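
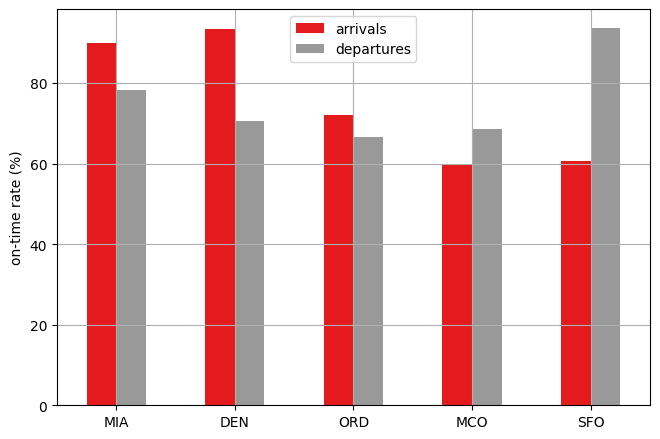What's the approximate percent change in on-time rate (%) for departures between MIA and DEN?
≈ -12.5%

MIA ≈ 80, DEN ≈ 70; (70 − 80) / 80 ≈ -12.5%.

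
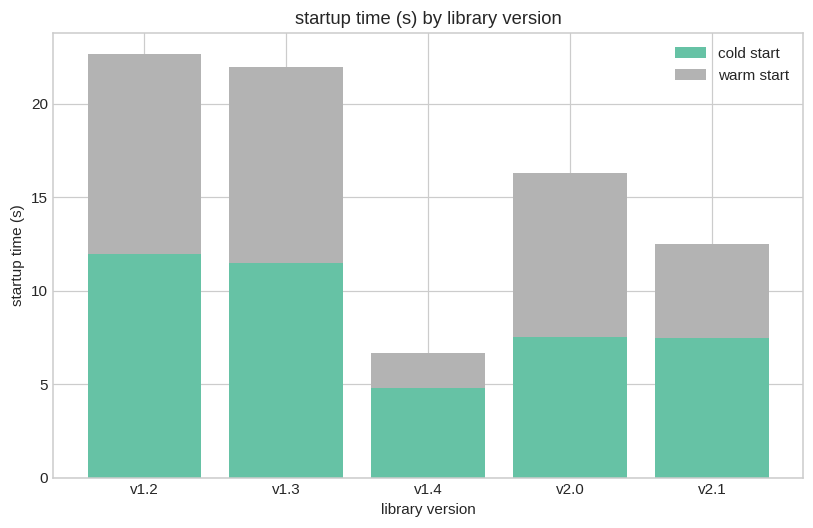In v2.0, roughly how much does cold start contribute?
cold start top ≈ 8, bottom ≈ 0; segment ≈ 8.

≈ 8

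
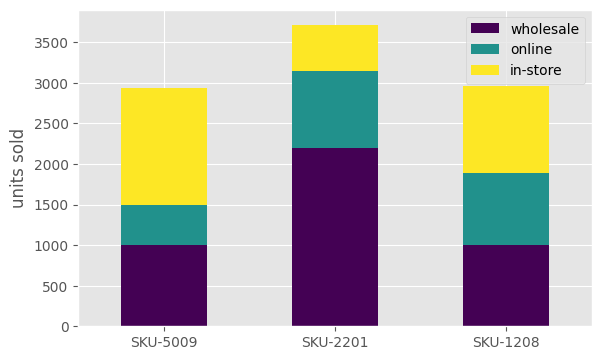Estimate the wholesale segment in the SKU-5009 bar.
wholesale top ≈ 1000, bottom ≈ 0; segment ≈ 1000.

≈ 1000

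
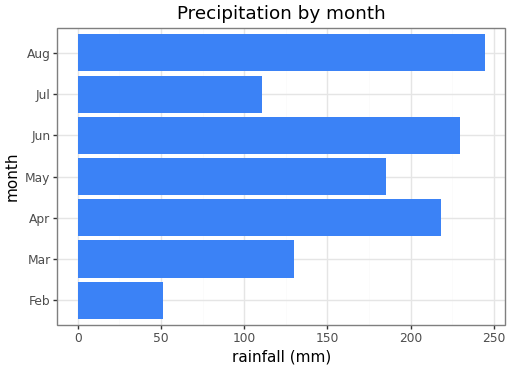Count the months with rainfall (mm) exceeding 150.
4

Above 150: Apr, May, Jun, Aug.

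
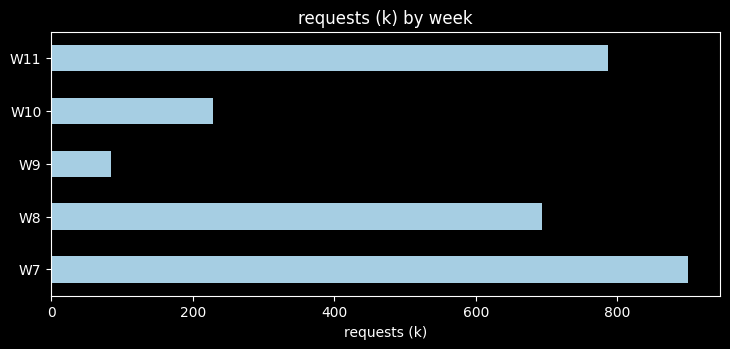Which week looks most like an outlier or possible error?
W9

W9 ≈ 100; the rest sit between ≈ 200 and ≈ 900.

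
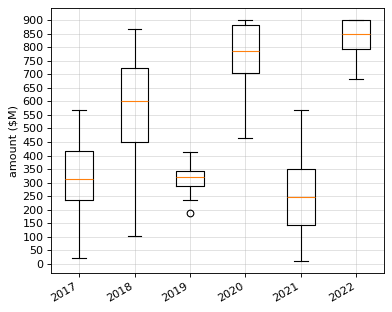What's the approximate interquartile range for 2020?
≈ 200

Q3 ≈ 900, Q1 ≈ 700; IQR ≈ 200.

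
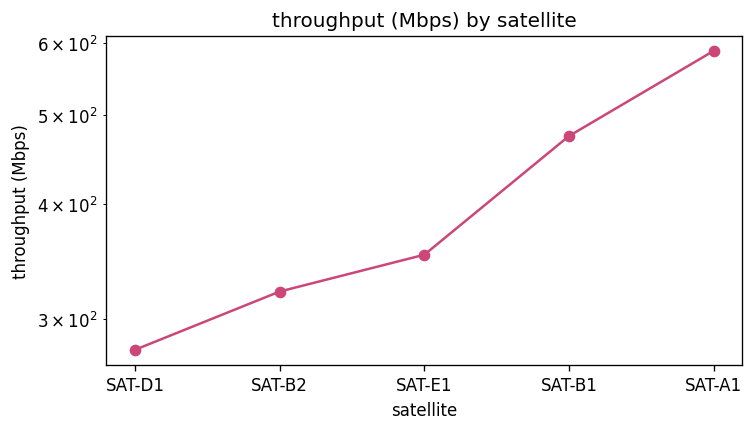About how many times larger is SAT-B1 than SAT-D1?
SAT-B1 ≈ 450, SAT-D1 ≈ 300; 450/300 ≈ 1.5.

≈ 1.5×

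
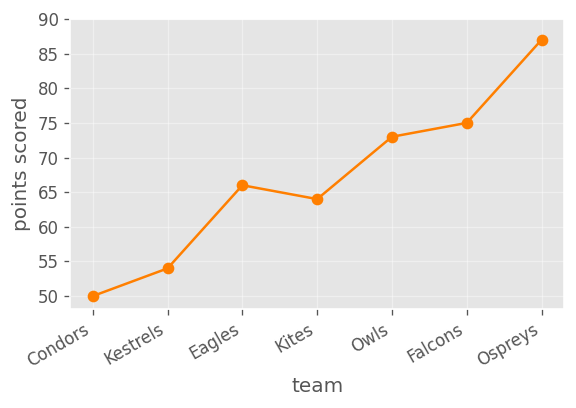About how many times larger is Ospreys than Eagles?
≈ 1.31×

Ospreys ≈ 85, Eagles ≈ 65; 85/65 ≈ 1.31.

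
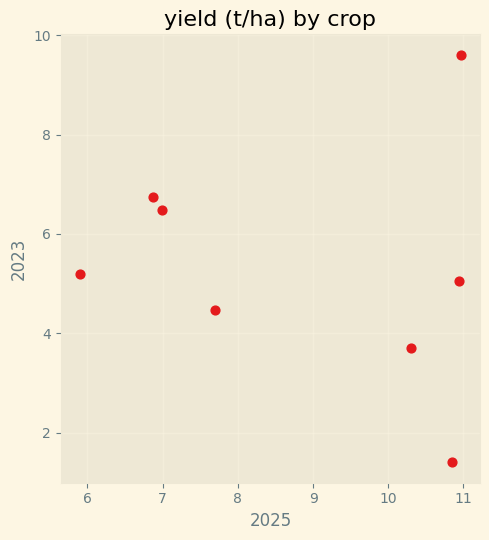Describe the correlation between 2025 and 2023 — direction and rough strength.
Points are roughly uncorrelated; weak (|r| ≈ 0.1).

no clear correlation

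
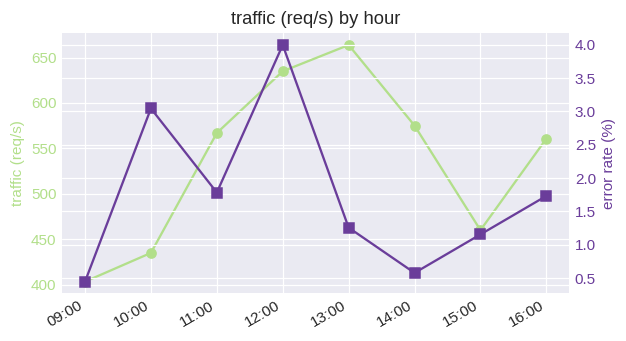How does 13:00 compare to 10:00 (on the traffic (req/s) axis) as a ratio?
13:00 ≈ 675, 10:00 ≈ 425; 675/425 ≈ 1.59.

≈ 1.59×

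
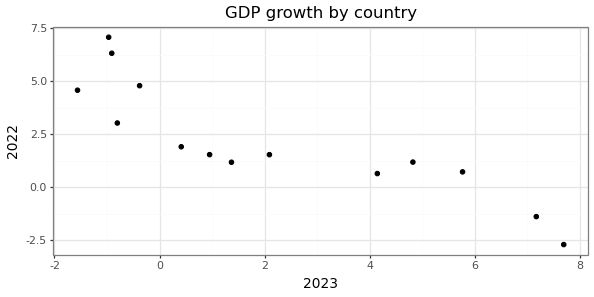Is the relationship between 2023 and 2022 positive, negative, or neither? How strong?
Points are negatively correlated; strong (|r| ≈ 0.9).

negative, strong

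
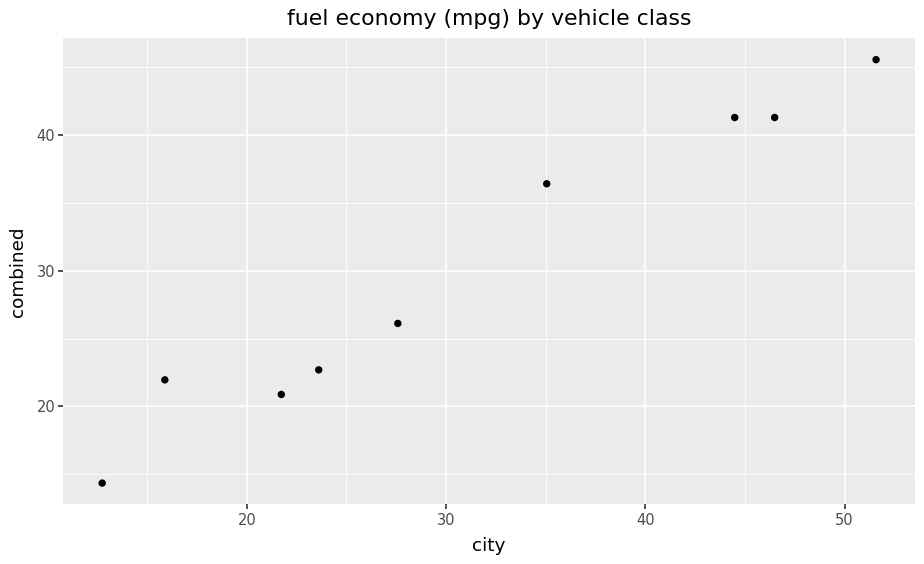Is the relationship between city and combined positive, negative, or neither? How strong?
Points are positively correlated; strong (|r| ≈ 1.0).

positive, strong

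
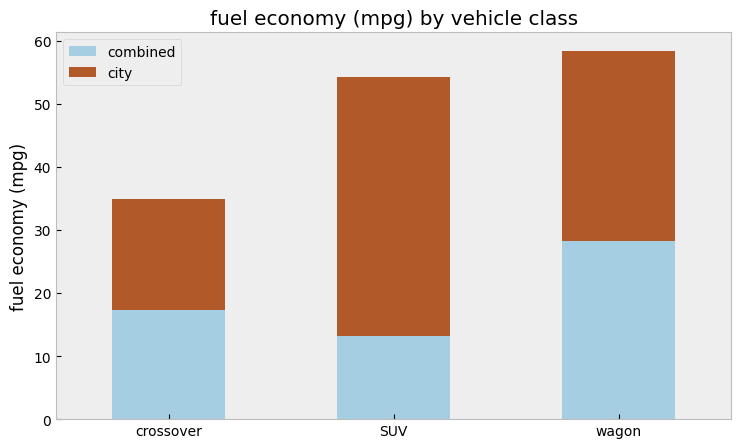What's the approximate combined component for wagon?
≈ 30

combined top ≈ 30, bottom ≈ 0; segment ≈ 30.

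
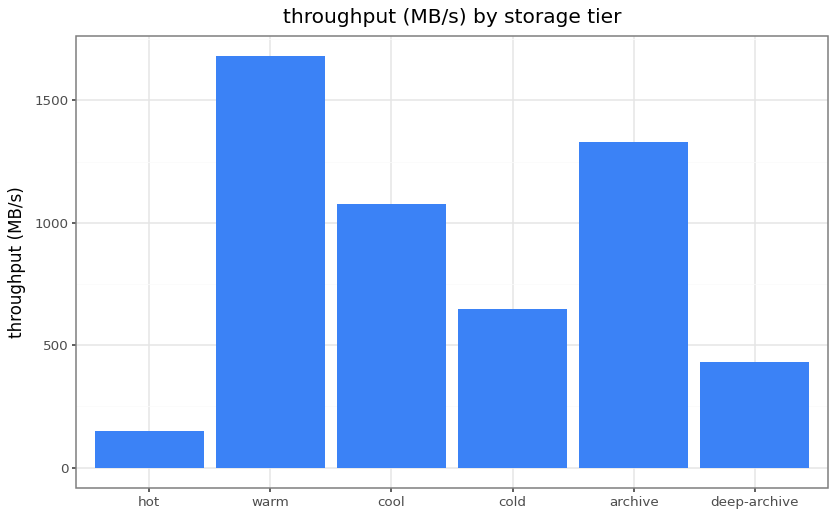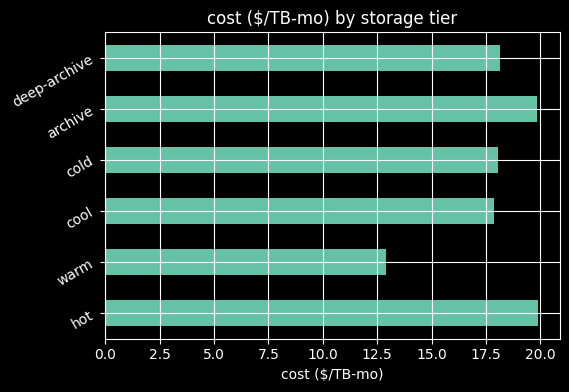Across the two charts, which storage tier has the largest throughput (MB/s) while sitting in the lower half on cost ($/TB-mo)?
warm

Chart 2 median cost ($/TB-mo) ≈ 18; below-median storage tiers: warm, cool, cold. Among those, warm has the highest throughput (MB/s) (≈ 1600).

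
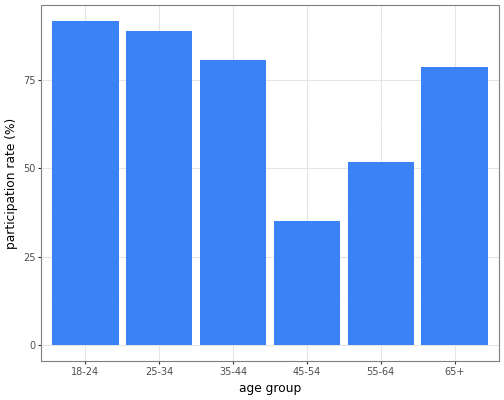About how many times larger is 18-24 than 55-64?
≈ 1.8×

18-24 ≈ 90, 55-64 ≈ 50; 90/50 ≈ 1.8.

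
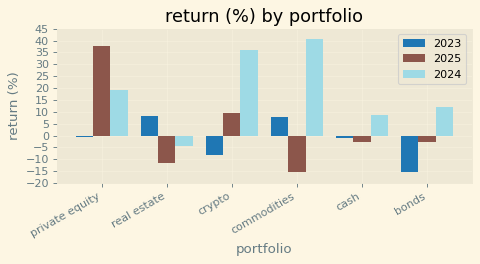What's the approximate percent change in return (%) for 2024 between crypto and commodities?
≈ +14.3%

crypto ≈ 35, commodities ≈ 40; (40 − 35) / 35 ≈ +14.3%.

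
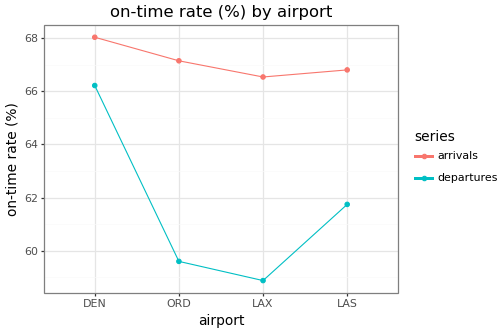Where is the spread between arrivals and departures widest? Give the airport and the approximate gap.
LAX, ≈ 8 %

LAX: arrivals ≈ 67, departures ≈ 59 → gap ≈ 8. Next-largest (ORD) is only ≈ 7.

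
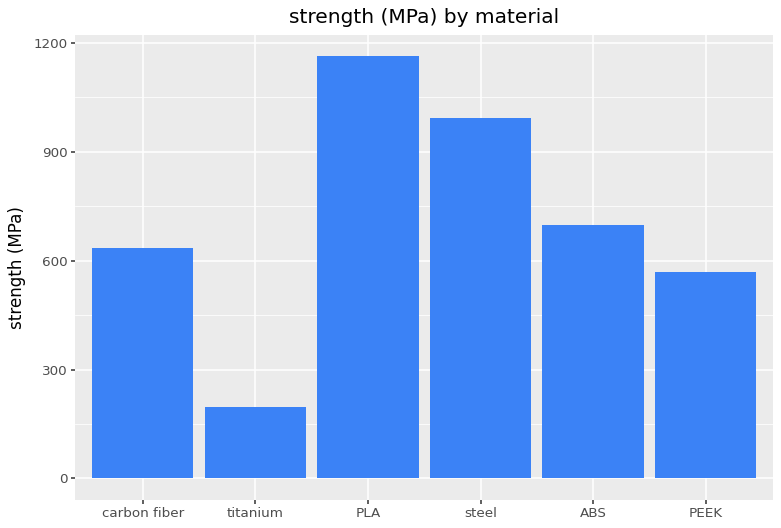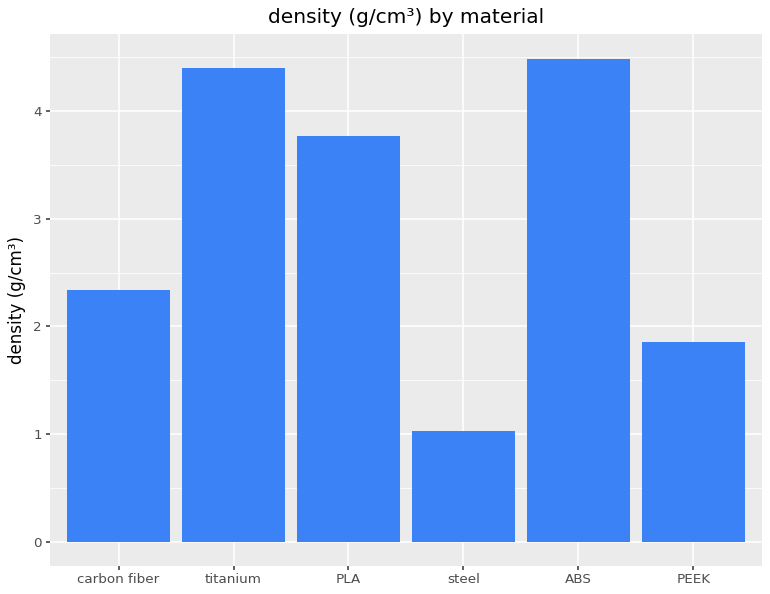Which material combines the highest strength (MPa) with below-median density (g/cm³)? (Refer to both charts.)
Chart 2 median density (g/cm³) ≈ 3; below-median materials: carbon fiber, steel, PEEK. Among those, steel has the highest strength (MPa) (≈ 1000).

steel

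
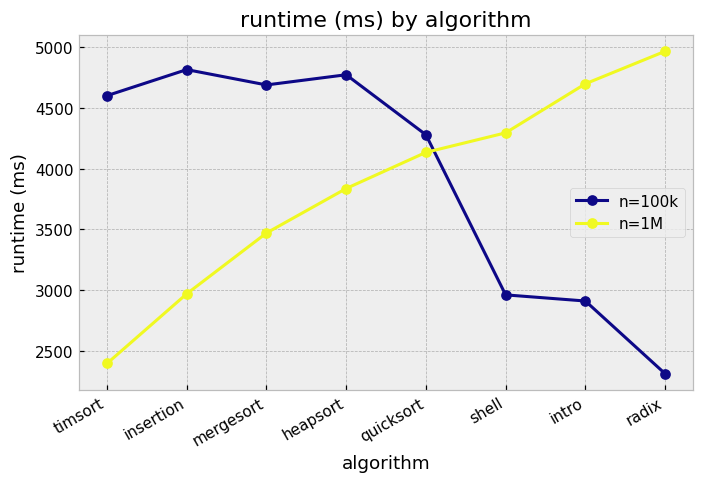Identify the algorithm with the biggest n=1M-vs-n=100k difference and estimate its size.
radix, ≈ 2500 ms

radix: n=1M ≈ 5000, n=100k ≈ 2500 → gap ≈ 2500. Next-largest (timsort) is only ≈ 2000.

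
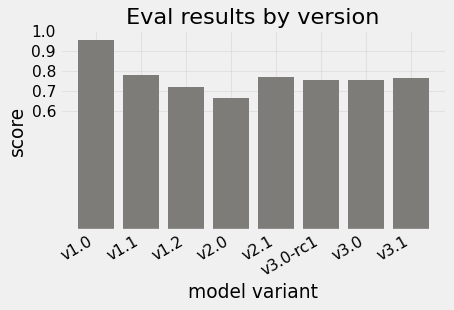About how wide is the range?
≈ 0.3

Max v1.0 ≈ 1.0, min v2.0 ≈ 0.7; range ≈ 0.3.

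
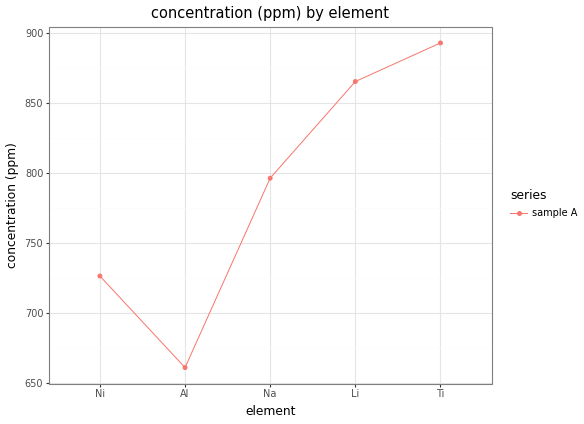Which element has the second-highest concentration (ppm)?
Top 3: Ti ≈ 900, Li ≈ 860, Na ≈ 800.

Li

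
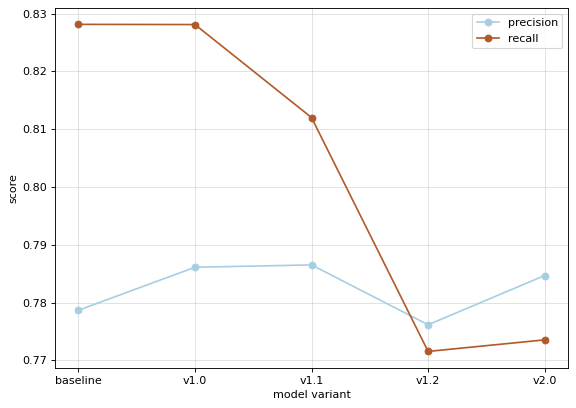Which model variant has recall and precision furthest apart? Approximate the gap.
baseline: recall ≈ 0.83, precision ≈ 0.78 → gap ≈ 0.05. Next-largest (v1.0) is only ≈ 0.04.

baseline, ≈ 0.05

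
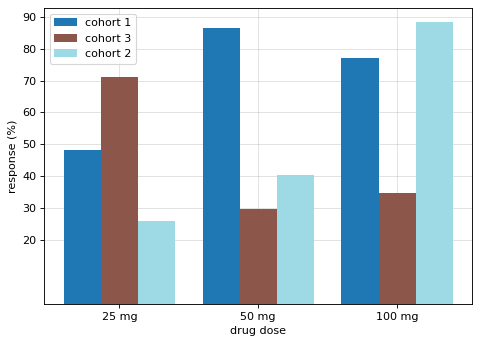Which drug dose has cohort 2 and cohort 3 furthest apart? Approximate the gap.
100 mg, ≈ 60 %

100 mg: cohort 2 ≈ 90, cohort 3 ≈ 30 → gap ≈ 60. Next-largest (25 mg) is only ≈ 40.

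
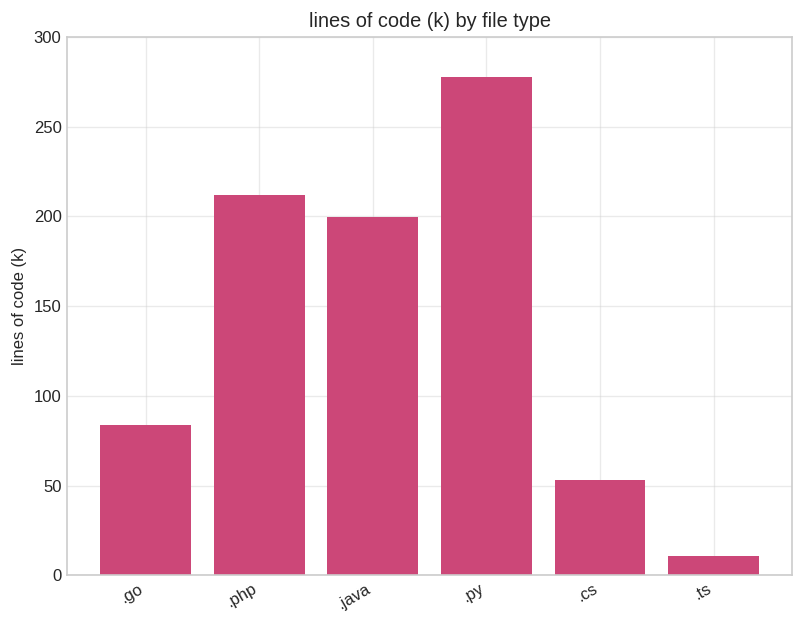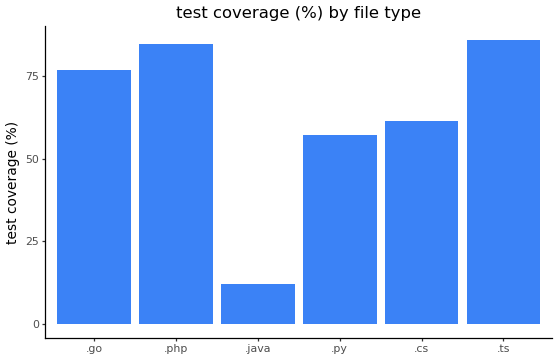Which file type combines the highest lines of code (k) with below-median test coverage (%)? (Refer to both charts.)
.py

Chart 2 median test coverage (%) ≈ 70; below-median file types: .java, .py, .cs. Among those, .py has the highest lines of code (k) (≈ 300).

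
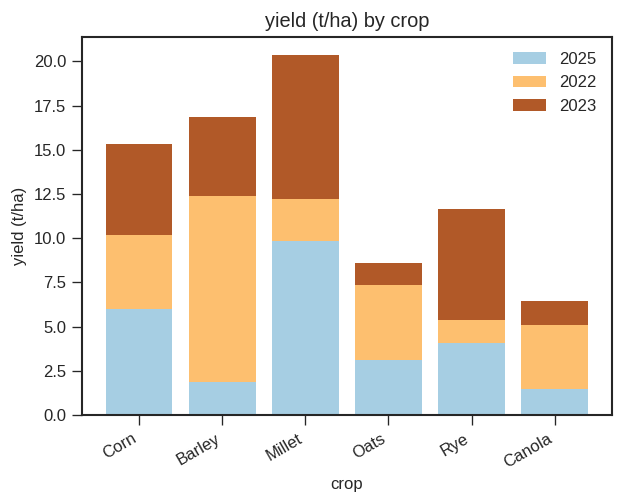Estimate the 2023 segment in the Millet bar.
≈ 8

2023 top ≈ 20, bottom ≈ 12; segment ≈ 8.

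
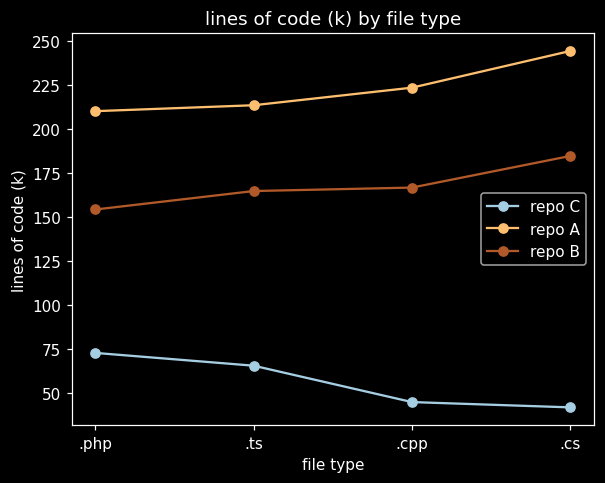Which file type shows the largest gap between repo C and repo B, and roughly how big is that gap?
.cs: repo C ≈ 40, repo B ≈ 180 → gap ≈ 140. Next-largest (.cpp) is only ≈ 120.

.cs, ≈ 140 k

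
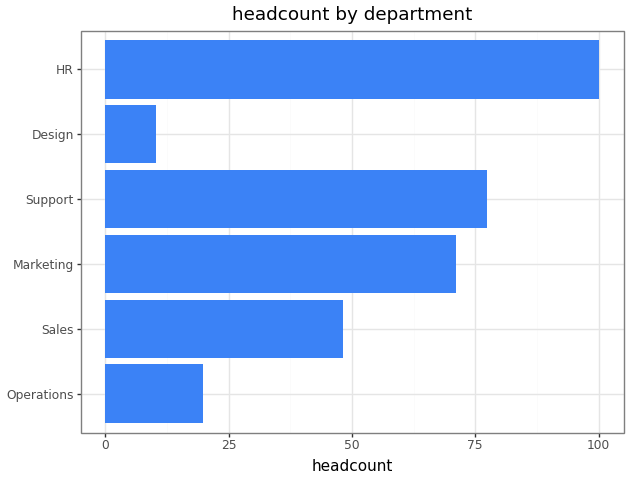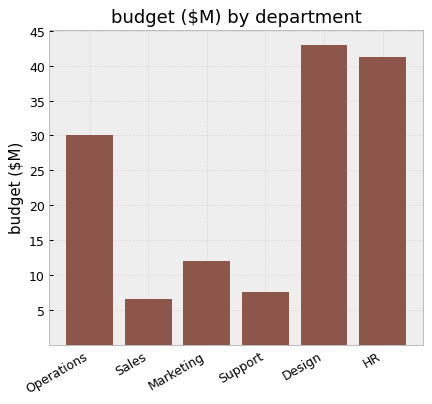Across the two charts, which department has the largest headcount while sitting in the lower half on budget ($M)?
Support

Chart 2 median budget ($M) ≈ 20; below-median departments: Sales, Marketing, Support. Among those, Support has the highest headcount (≈ 80).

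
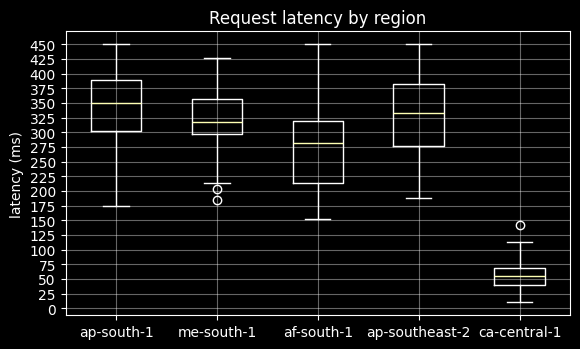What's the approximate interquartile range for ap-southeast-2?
≈ 100

Q3 ≈ 375, Q1 ≈ 275; IQR ≈ 100.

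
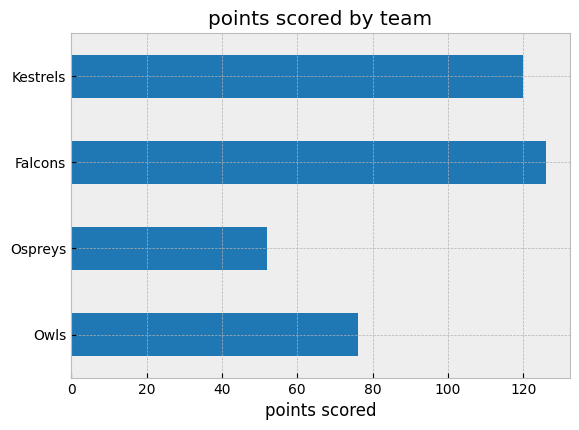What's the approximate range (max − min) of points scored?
≈ 60

Max Falcons ≈ 120, min Ospreys ≈ 60; range ≈ 60.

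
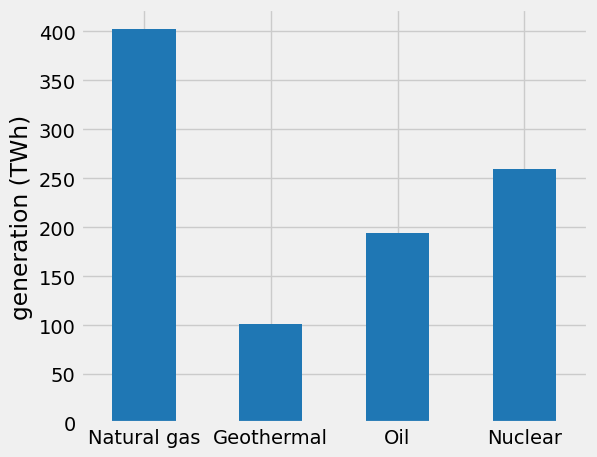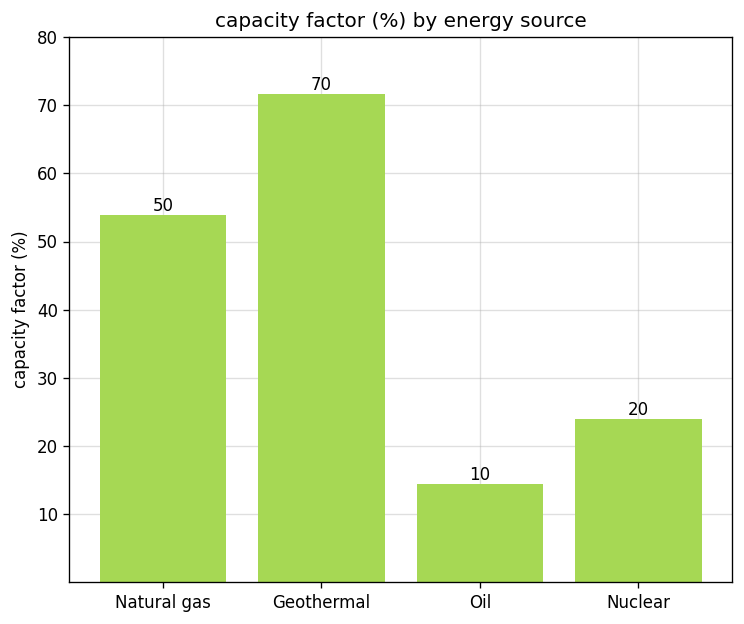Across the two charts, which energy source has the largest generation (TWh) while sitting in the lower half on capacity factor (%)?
Chart 2 median capacity factor (%) ≈ 40; below-median energy sources: Oil, Nuclear. Among those, Nuclear has the highest generation (TWh) (≈ 250).

Nuclear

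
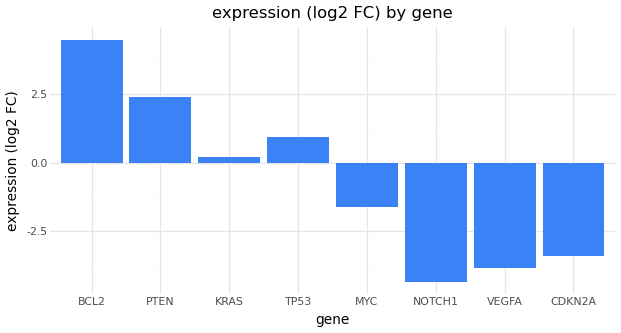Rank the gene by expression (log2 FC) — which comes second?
Top 3: BCL2 ≈ 5, PTEN ≈ 2, TP53 ≈ 1.

PTEN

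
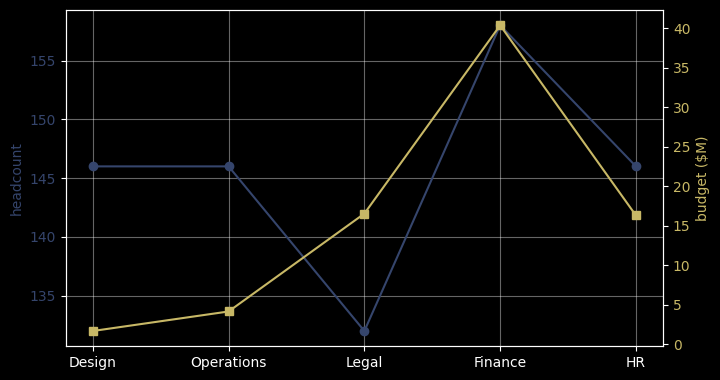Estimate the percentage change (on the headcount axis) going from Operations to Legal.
Operations ≈ 145, Legal ≈ 130; (130 − 145) / 145 ≈ -10.3%.

≈ -10.3%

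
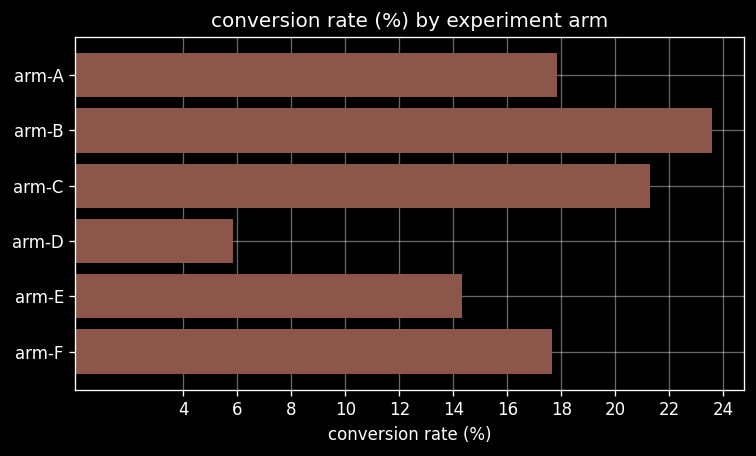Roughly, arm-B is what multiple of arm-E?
≈ 1.71×

arm-B ≈ 24, arm-E ≈ 14; 24/14 ≈ 1.71.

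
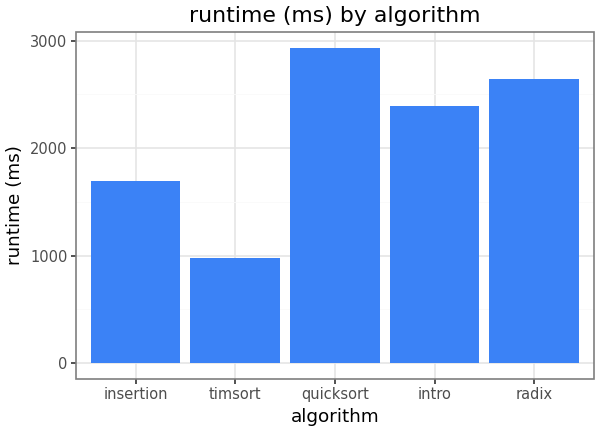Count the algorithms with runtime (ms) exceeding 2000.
3

Above 2000: quicksort, intro, radix.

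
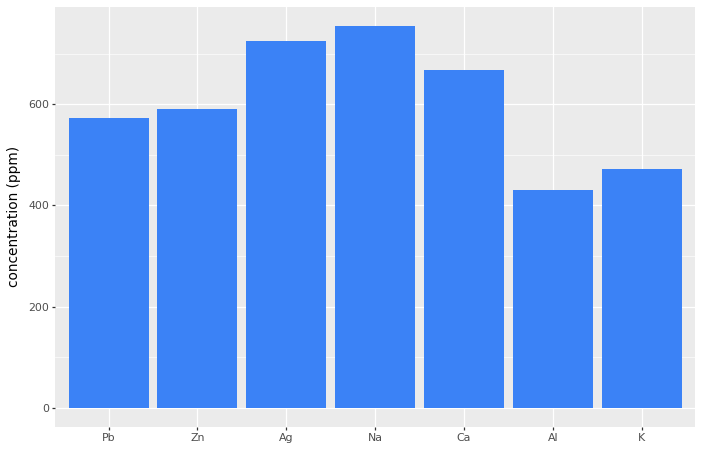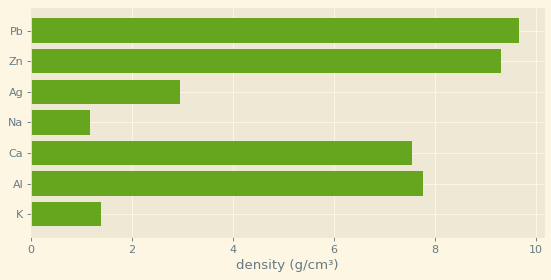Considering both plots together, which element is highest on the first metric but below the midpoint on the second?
Na

Chart 2 median density (g/cm³) ≈ 8; below-median elements: Ag, Na, K. Among those, Na has the highest concentration (ppm) (≈ 800).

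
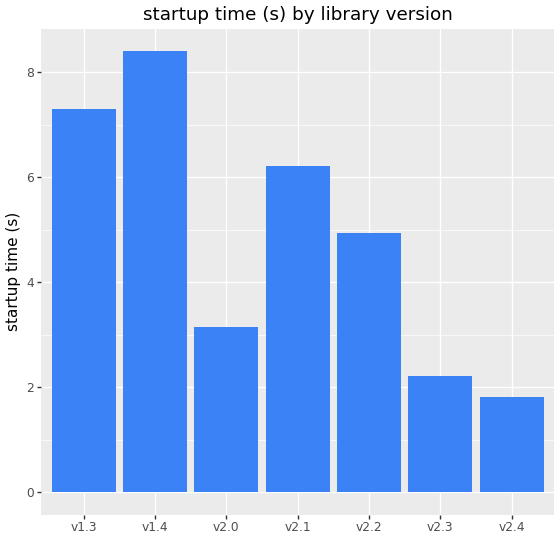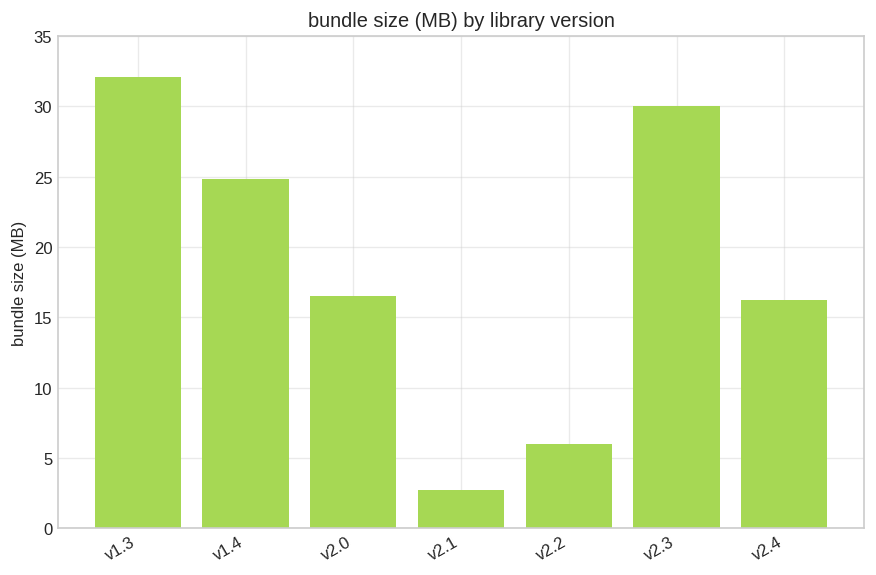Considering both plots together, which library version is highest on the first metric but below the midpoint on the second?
Chart 2 median bundle size (MB) ≈ 15; below-median library versions: v2.1, v2.2, v2.4. Among those, v2.1 has the highest startup time (s) (≈ 6).

v2.1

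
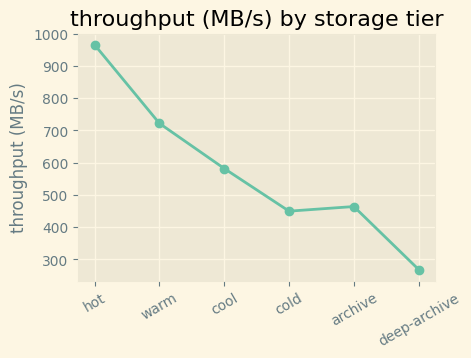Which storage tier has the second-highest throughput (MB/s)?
warm

Top 3: hot ≈ 1000, warm ≈ 700, cool ≈ 600.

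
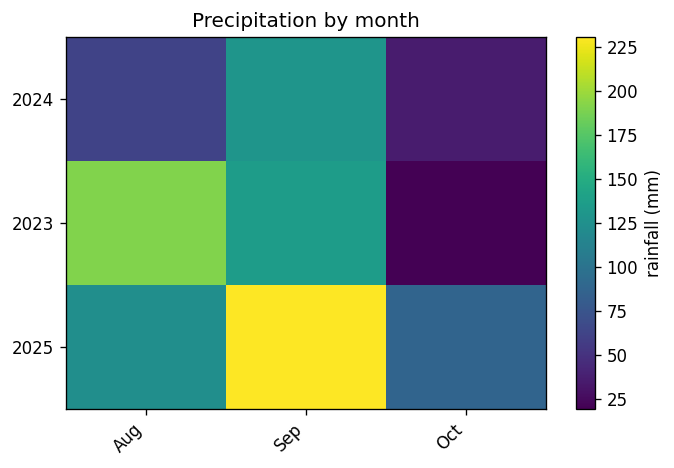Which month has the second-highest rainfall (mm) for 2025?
Top 3 for 2025: Sep ≈ 240, Aug ≈ 120, Oct ≈ 80.

Aug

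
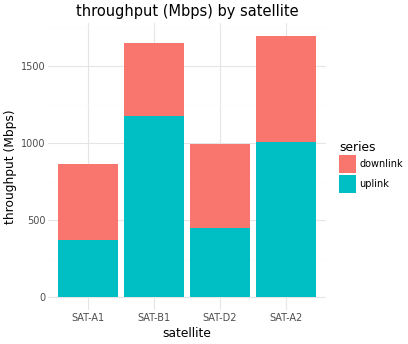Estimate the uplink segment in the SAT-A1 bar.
≈ 400

uplink top ≈ 400, bottom ≈ 0; segment ≈ 400.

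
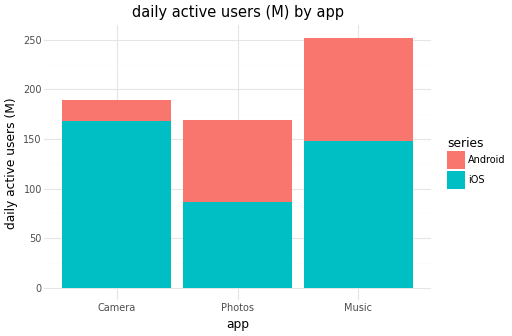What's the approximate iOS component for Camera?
iOS top ≈ 175, bottom ≈ 0; segment ≈ 175.

≈ 175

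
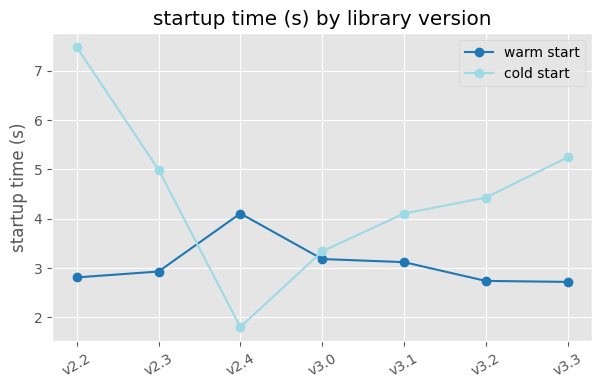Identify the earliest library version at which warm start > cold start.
v2.3: warm start ≈ 3.0 vs cold start ≈ 5.0 (not yet); v2.4: warm start ≈ 4.0 vs cold start ≈ 2.0 (first crossover).

v2.4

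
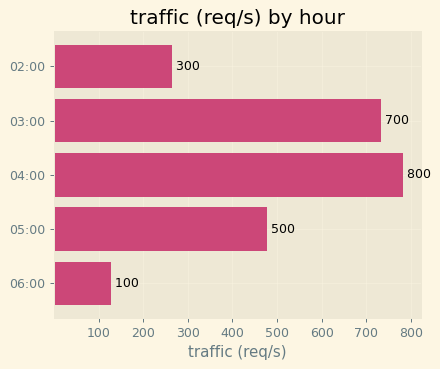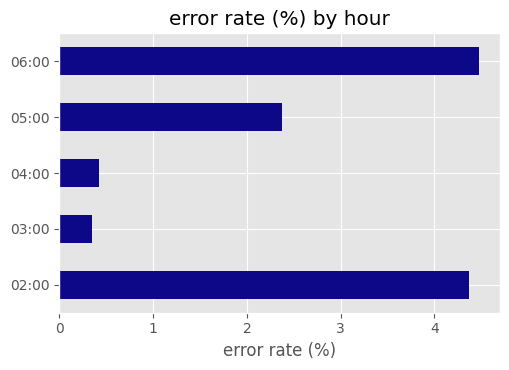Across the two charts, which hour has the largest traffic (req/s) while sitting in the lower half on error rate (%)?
04:00

Chart 2 median error rate (%) ≈ 2.5; below-median hours: 03:00, 04:00. Among those, 04:00 has the highest traffic (req/s) (≈ 800).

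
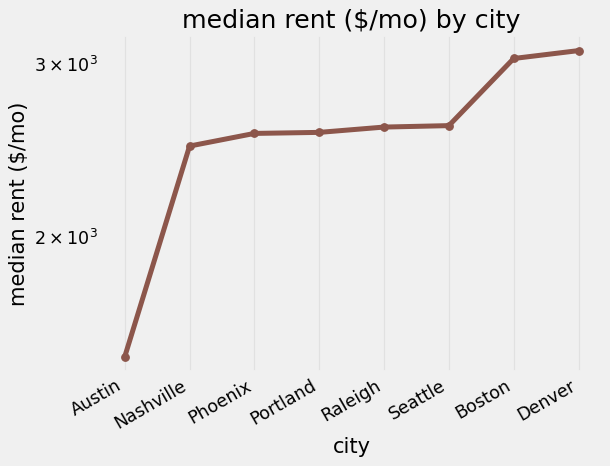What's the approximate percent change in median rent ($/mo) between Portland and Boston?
≈ +15.4%

Portland ≈ 2600, Boston ≈ 3000; (3000 − 2600) / 2600 ≈ +15.4%.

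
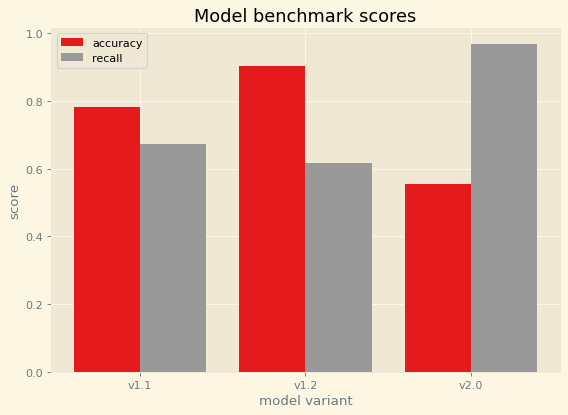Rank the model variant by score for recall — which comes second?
v1.1

Top 3 for recall: v2.0 ≈ 1.0, v1.1 ≈ 0.7, v1.2 ≈ 0.6.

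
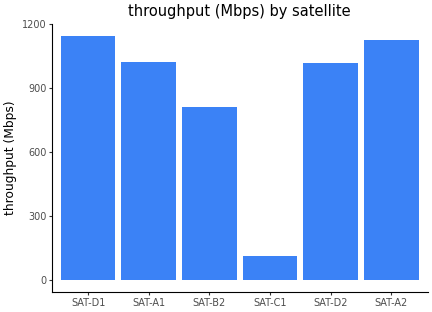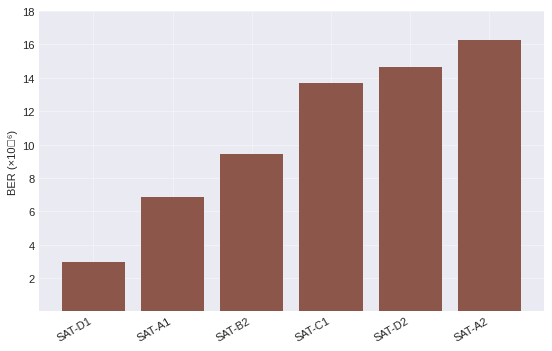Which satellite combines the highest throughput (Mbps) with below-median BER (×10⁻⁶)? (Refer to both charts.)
SAT-D1

Chart 2 median BER (×10⁻⁶) ≈ 12; below-median satellites: SAT-D1, SAT-A1, SAT-B2. Among those, SAT-D1 has the highest throughput (Mbps) (≈ 1200).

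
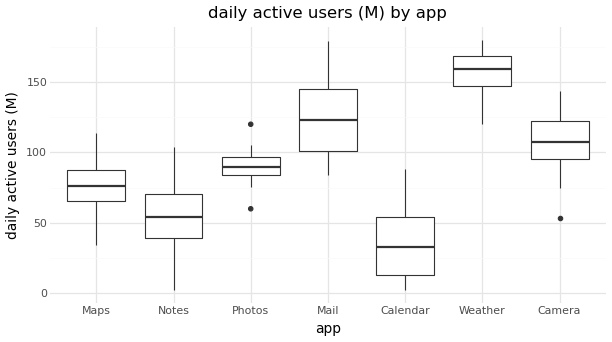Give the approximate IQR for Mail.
≈ 40

Q3 ≈ 140, Q1 ≈ 100; IQR ≈ 40.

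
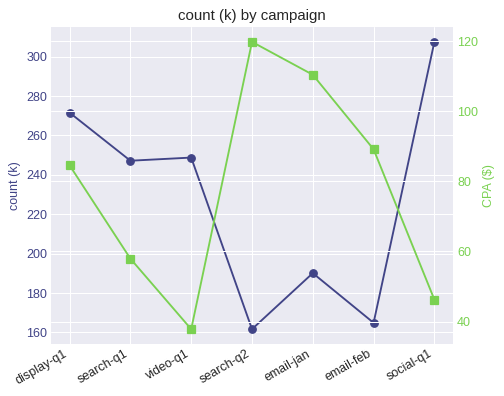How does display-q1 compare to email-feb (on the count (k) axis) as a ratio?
≈ 1.75×

display-q1 ≈ 280, email-feb ≈ 160; 280/160 ≈ 1.75.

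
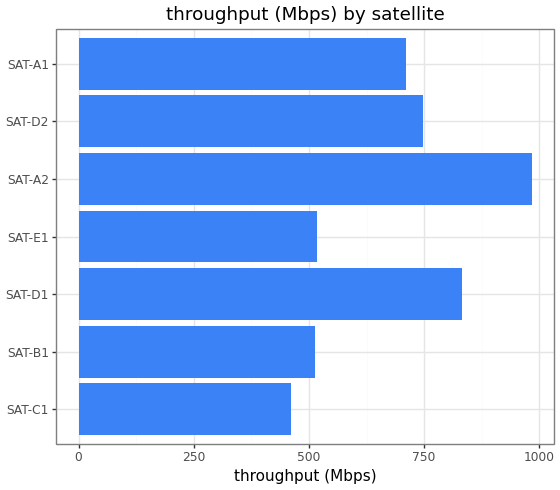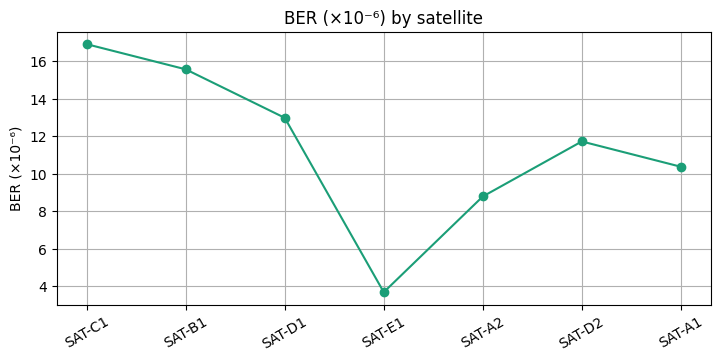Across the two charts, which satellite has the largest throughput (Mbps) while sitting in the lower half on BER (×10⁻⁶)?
SAT-A2

Chart 2 median BER (×10⁻⁶) ≈ 12; below-median satellites: SAT-E1, SAT-A2, SAT-A1. Among those, SAT-A2 has the highest throughput (Mbps) (≈ 1000).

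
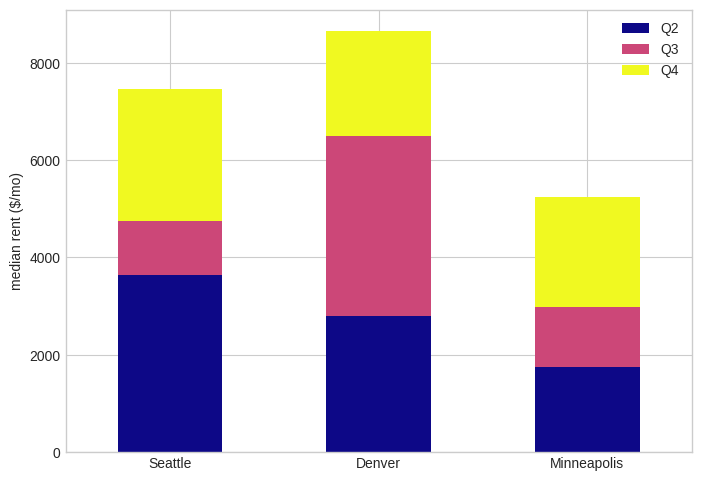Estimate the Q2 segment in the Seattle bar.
≈ 4000

Q2 top ≈ 4000, bottom ≈ 0; segment ≈ 4000.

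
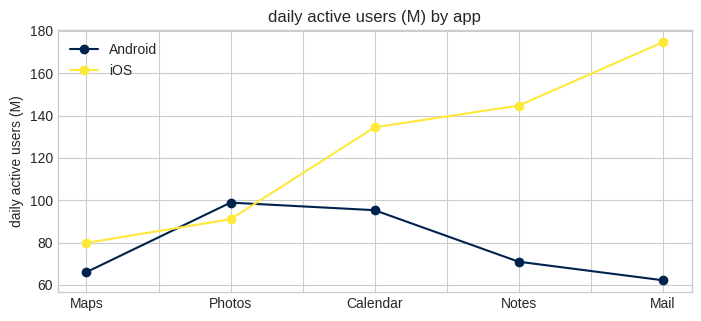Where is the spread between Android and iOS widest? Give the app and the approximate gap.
Mail, ≈ 110 M

Mail: Android ≈ 60, iOS ≈ 170 → gap ≈ 110. Next-largest (Notes) is only ≈ 70.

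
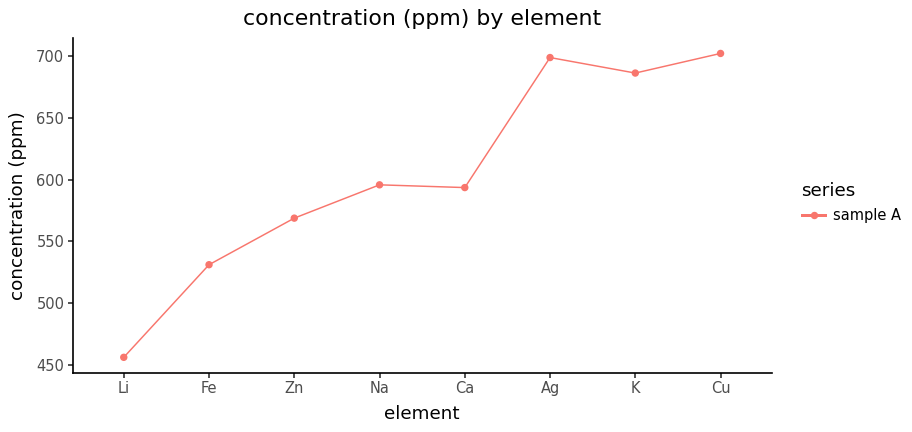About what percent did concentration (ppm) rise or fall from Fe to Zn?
Fe ≈ 525, Zn ≈ 575; (575 − 525) / 525 ≈ +9.5%.

≈ +9.5%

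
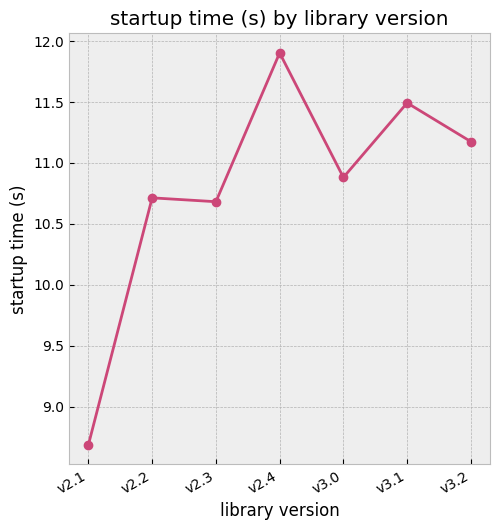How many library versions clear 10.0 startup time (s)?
Above 10.0: v2.2, v2.3, v2.4, v3.0, v3.1, v3.2.

6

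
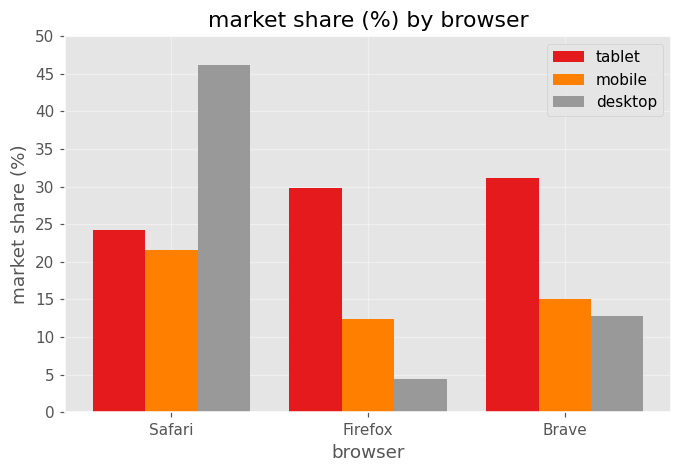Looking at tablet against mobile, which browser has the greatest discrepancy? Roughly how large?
Firefox, ≈ 20 %

Firefox: tablet ≈ 30, mobile ≈ 10 → gap ≈ 20. Next-largest (Brave) is only ≈ 15.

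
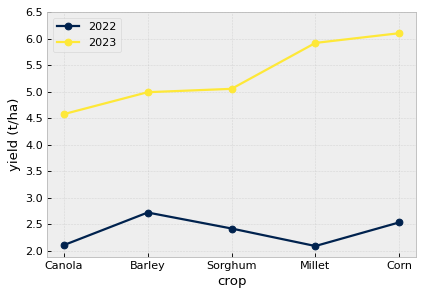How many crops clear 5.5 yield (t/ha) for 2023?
2

Above 5.5: Millet, Corn.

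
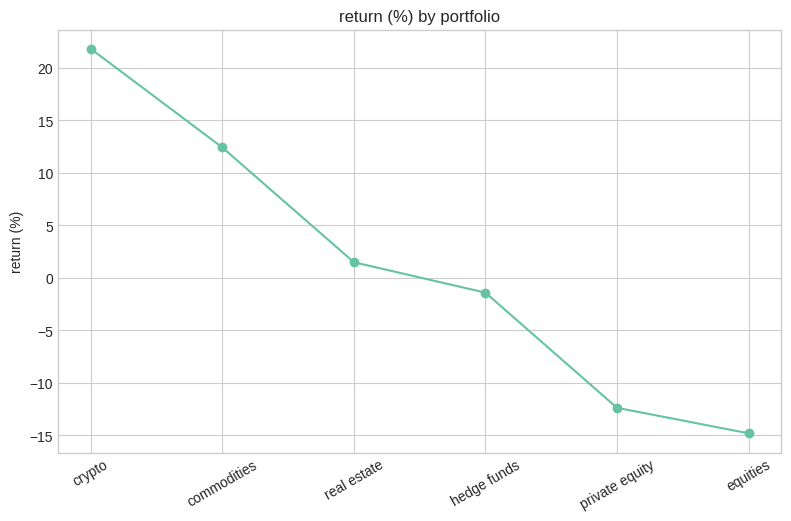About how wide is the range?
Max crypto ≈ 20, min equities ≈ -15; range ≈ 35.

≈ 35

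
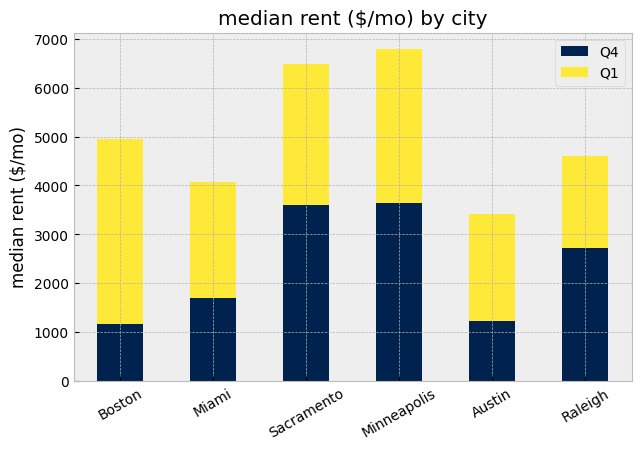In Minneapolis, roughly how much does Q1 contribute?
≈ 3000

Q1 top ≈ 7000, bottom ≈ 4000; segment ≈ 3000.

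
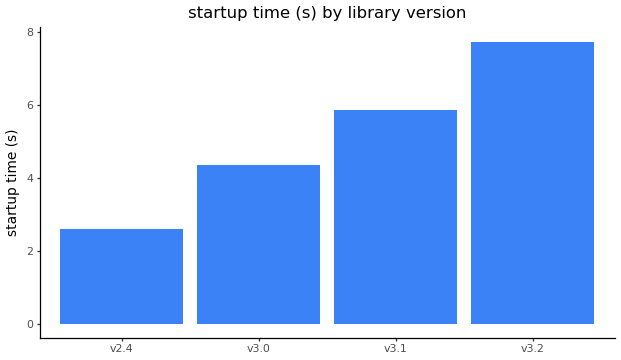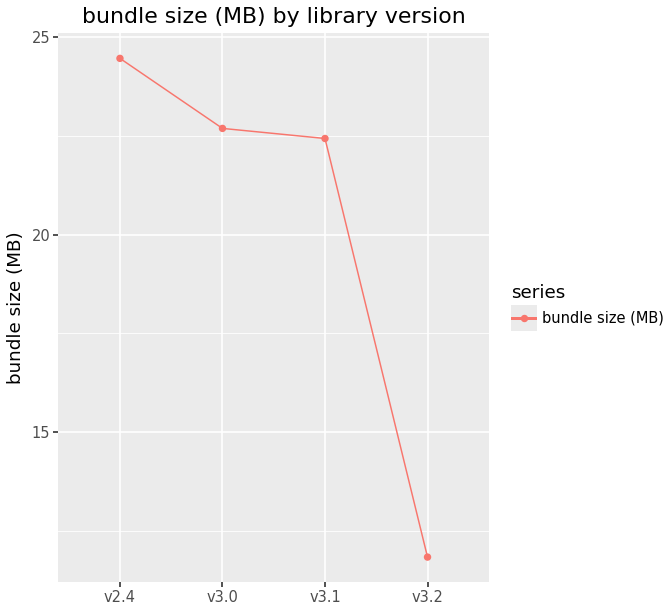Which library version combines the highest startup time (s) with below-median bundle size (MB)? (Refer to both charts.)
Chart 2 median bundle size (MB) ≈ 25; below-median library versions: v3.1, v3.2. Among those, v3.2 has the highest startup time (s) (≈ 8).

v3.2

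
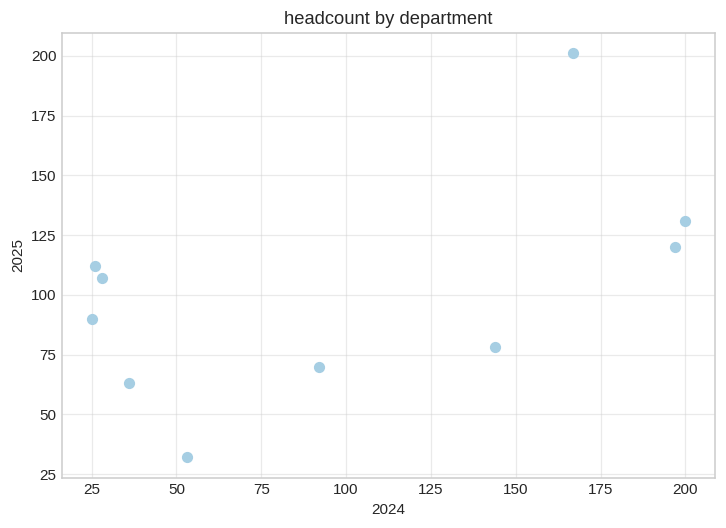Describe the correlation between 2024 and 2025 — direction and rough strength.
positive, moderate

Points are positively correlated; moderate (|r| ≈ 0.5).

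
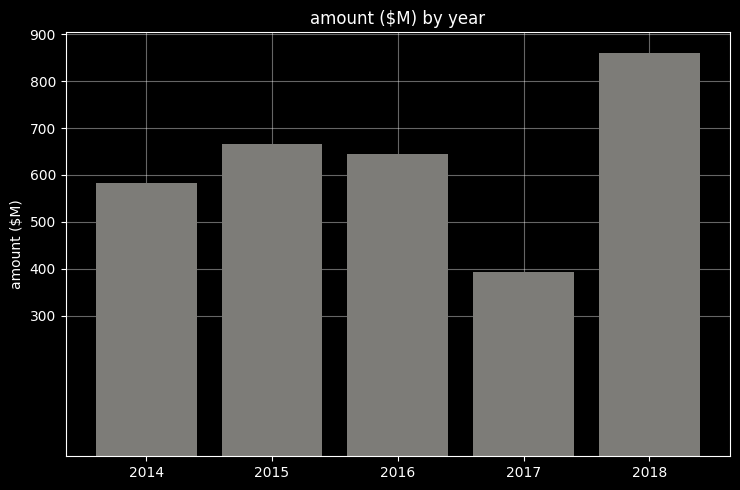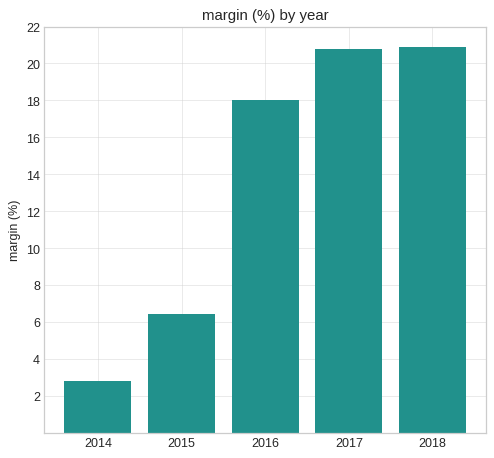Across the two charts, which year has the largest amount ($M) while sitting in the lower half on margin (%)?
Chart 2 median margin (%) ≈ 18; below-median years: 2014, 2015. Among those, 2015 has the highest amount ($M) (≈ 700).

2015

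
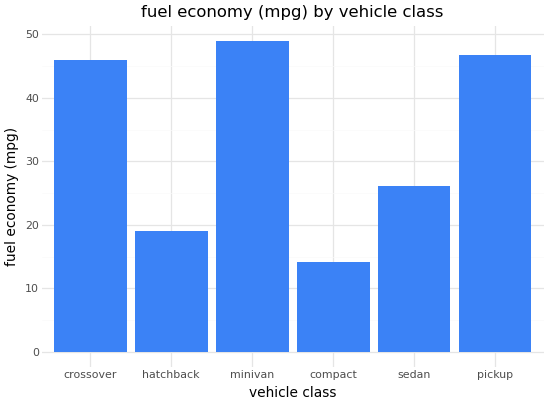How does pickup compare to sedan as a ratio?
pickup ≈ 45, sedan ≈ 25; 45/25 ≈ 1.8.

≈ 1.8×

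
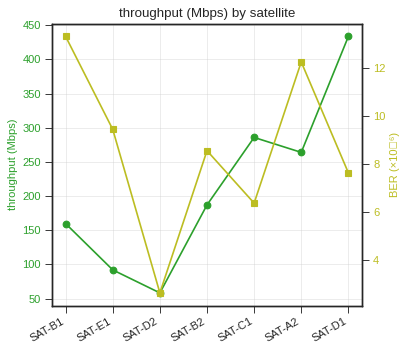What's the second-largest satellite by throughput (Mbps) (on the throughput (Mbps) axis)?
Top 3 (on the throughput (Mbps) axis): SAT-D1 ≈ 450, SAT-C1 ≈ 300, SAT-A2 ≈ 250.

SAT-C1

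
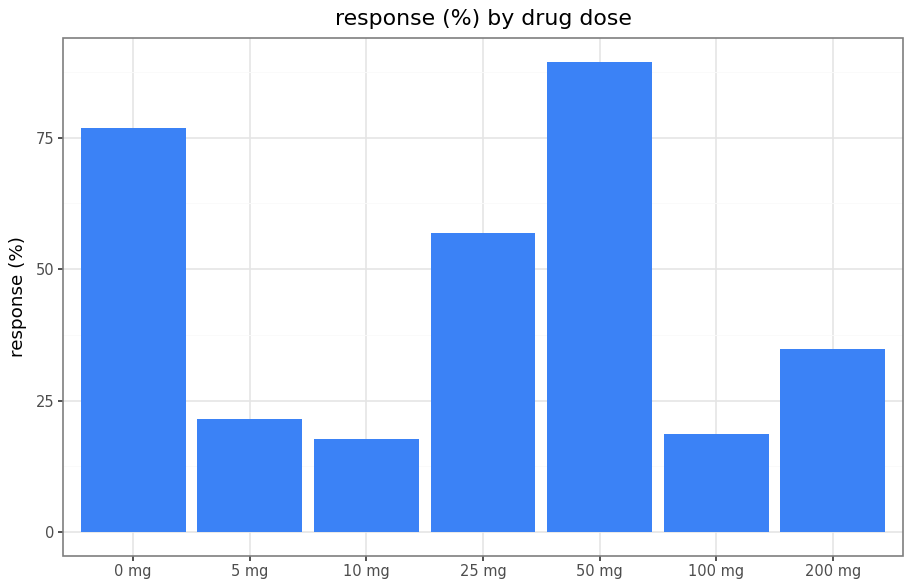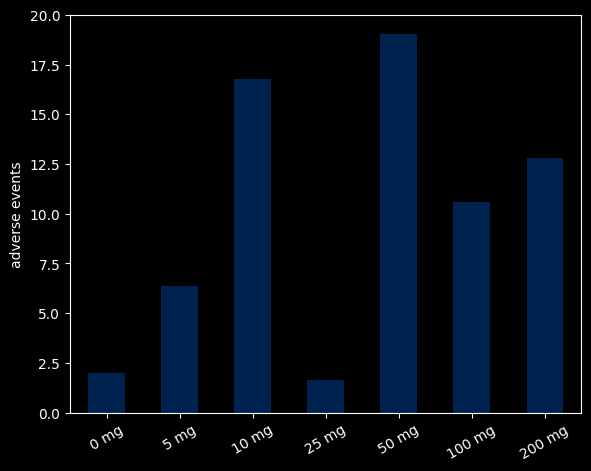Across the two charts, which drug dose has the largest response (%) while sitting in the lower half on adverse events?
Chart 2 median adverse events ≈ 10; below-median drug doses: 0 mg, 5 mg, 25 mg. Among those, 0 mg has the highest response (%) (≈ 80).

0 mg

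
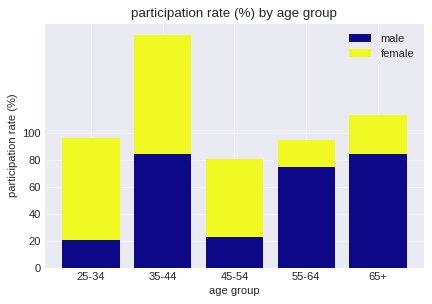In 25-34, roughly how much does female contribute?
≈ 80

female top ≈ 100, bottom ≈ 20; segment ≈ 80.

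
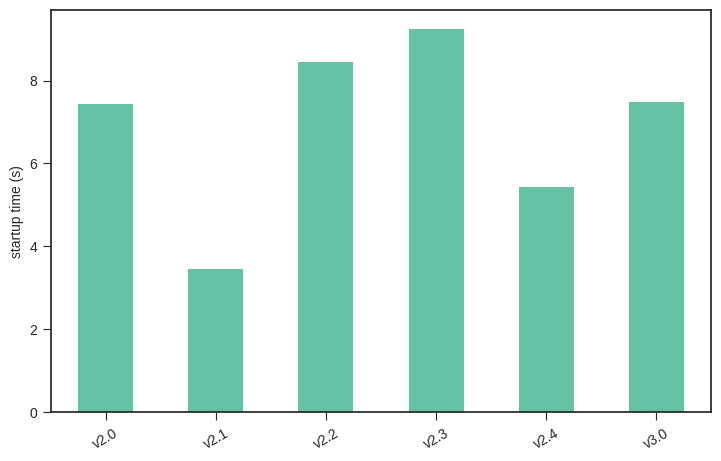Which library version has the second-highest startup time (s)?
v2.2

Top 3: v2.3 ≈ 9, v2.2 ≈ 8, v3.0 ≈ 7.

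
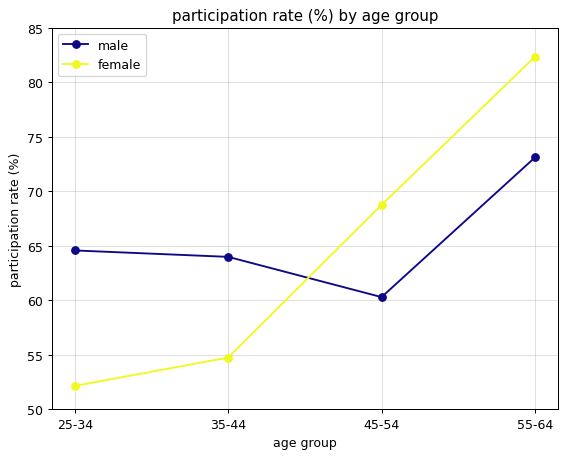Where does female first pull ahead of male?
45-54

35-44: female ≈ 55 vs male ≈ 65 (not yet); 45-54: female ≈ 70 vs male ≈ 60 (first crossover).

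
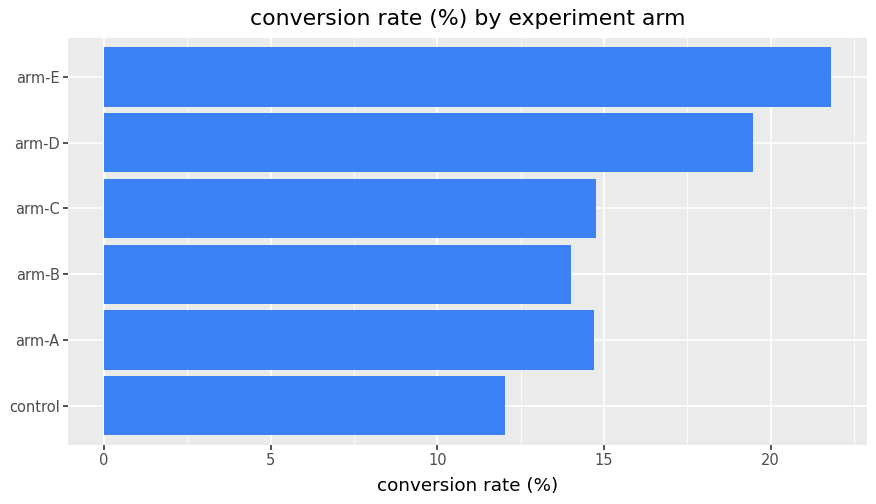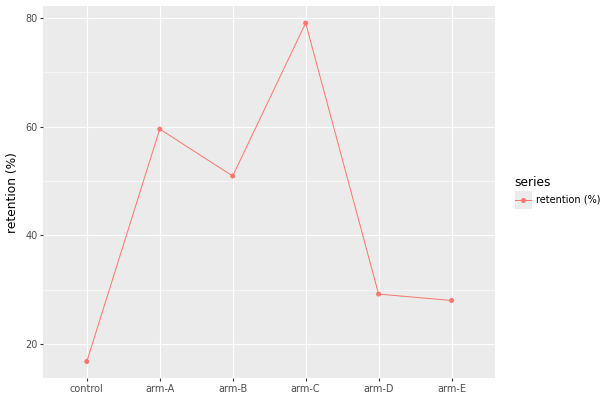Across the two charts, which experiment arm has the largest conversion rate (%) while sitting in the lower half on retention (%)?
arm-E

Chart 2 median retention (%) ≈ 40; below-median experiment arms: control, arm-D, arm-E. Among those, arm-E has the highest conversion rate (%) (≈ 22).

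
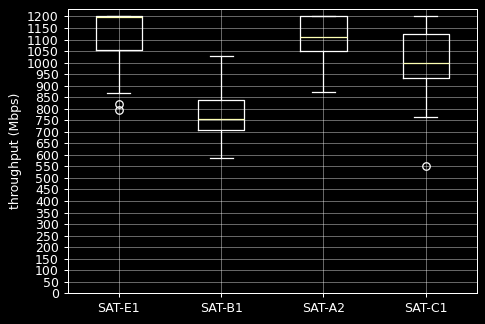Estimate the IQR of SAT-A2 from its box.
Q3 ≈ 1200, Q1 ≈ 1050; IQR ≈ 150.

≈ 150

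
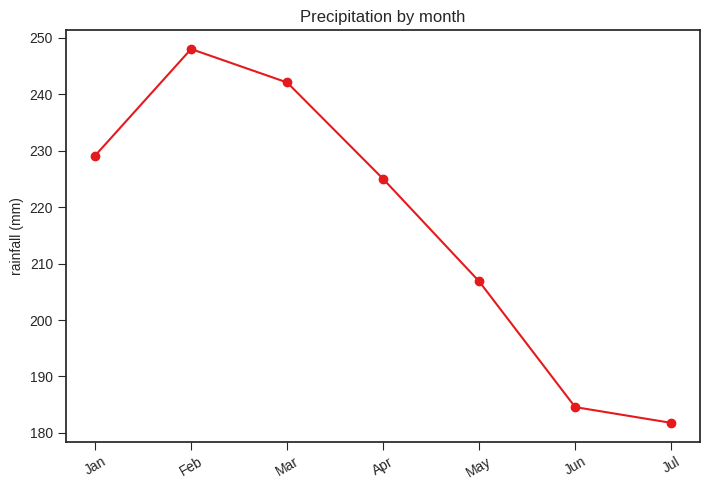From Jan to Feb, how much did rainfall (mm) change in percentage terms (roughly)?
≈ +8.7%

Jan ≈ 230, Feb ≈ 250; (250 − 230) / 230 ≈ +8.7%.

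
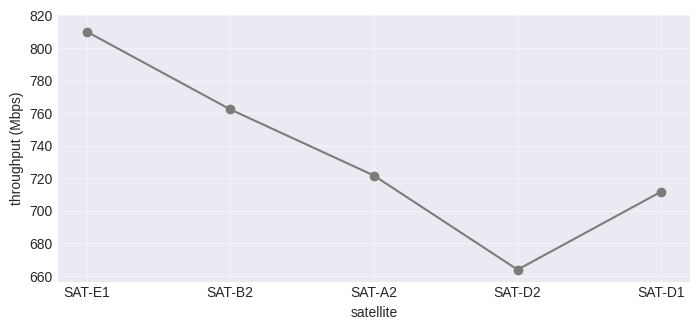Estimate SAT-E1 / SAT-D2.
≈ 1.24×

SAT-E1 ≈ 820, SAT-D2 ≈ 660; 820/660 ≈ 1.24.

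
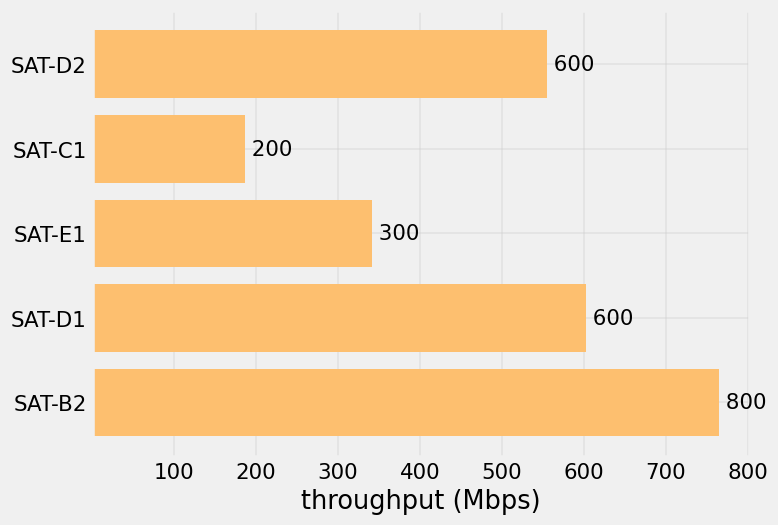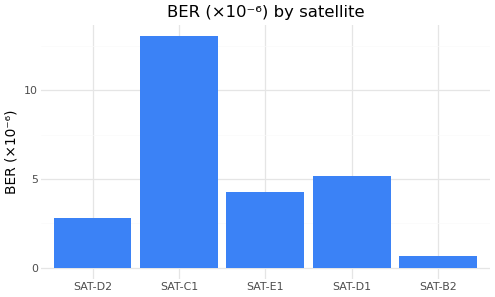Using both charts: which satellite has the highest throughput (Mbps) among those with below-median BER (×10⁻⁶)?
Chart 2 median BER (×10⁻⁶) ≈ 4; below-median satellites: SAT-D2, SAT-B2. Among those, SAT-B2 has the highest throughput (Mbps) (≈ 800).

SAT-B2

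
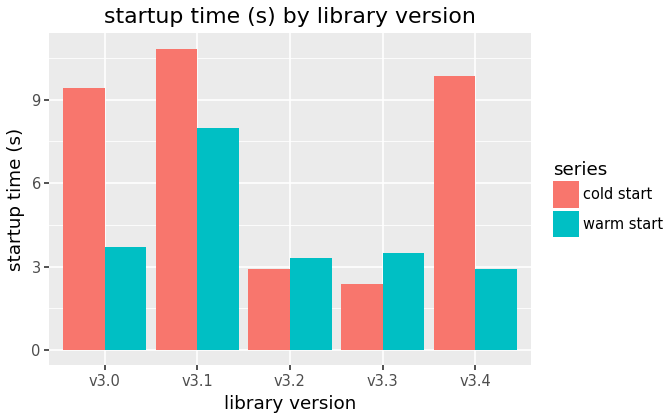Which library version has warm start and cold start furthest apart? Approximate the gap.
v3.4: warm start ≈ 3, cold start ≈ 10 → gap ≈ 7. Next-largest (v3.0) is only ≈ 5.

v3.4, ≈ 7 s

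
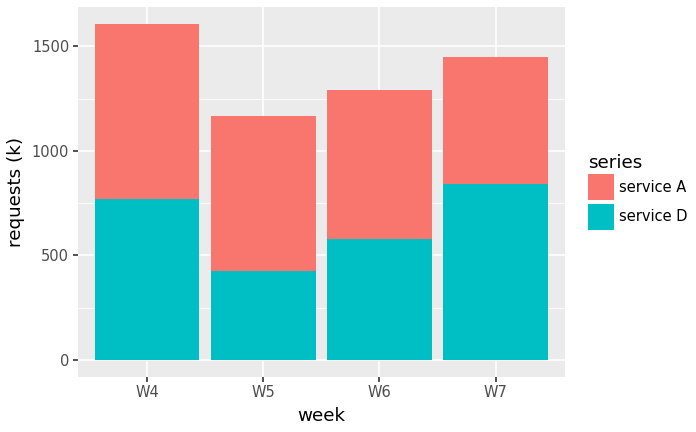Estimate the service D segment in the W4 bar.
≈ 800

service D top ≈ 800, bottom ≈ 0; segment ≈ 800.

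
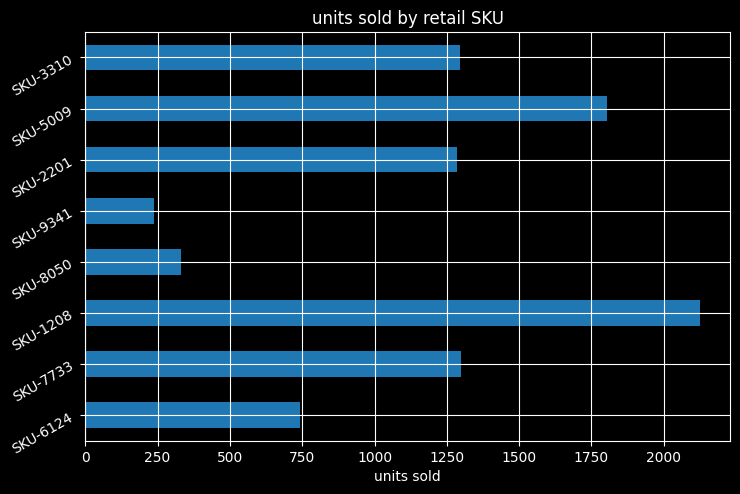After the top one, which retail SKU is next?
Top 3: SKU-1208 ≈ 2200, SKU-5009 ≈ 1800, SKU-7733 ≈ 1200.

SKU-5009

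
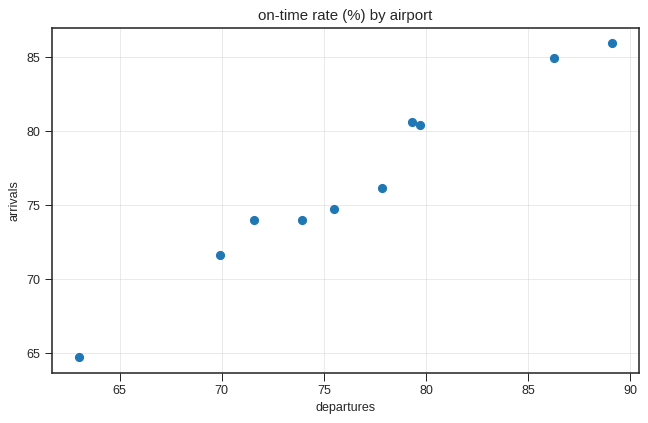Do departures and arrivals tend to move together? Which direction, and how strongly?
Points are positively correlated; strong (|r| ≈ 1.0).

positive, strong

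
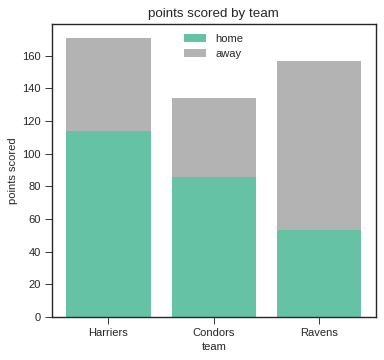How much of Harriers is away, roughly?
≈ 60

away top ≈ 180, bottom ≈ 120; segment ≈ 60.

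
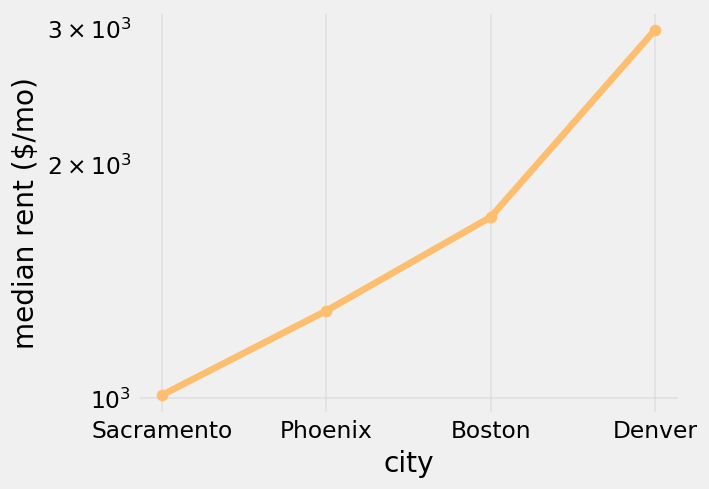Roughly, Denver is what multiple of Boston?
Denver ≈ 3000, Boston ≈ 1800; 3000/1800 ≈ 1.67.

≈ 1.67×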